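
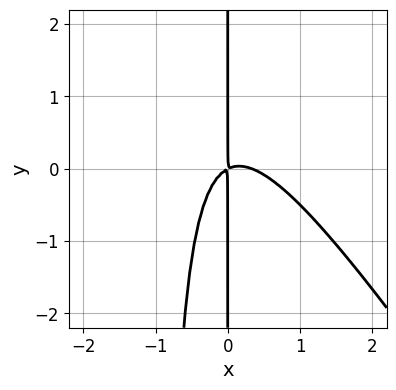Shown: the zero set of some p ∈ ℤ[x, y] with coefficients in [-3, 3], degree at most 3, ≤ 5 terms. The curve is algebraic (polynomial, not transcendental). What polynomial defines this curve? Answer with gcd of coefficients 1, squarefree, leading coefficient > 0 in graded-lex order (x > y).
3*x^3 + 2*x^2*y - x^2 + 2*x*y

First, degree: the shape is more complex than any degree-2 curve, so deg p = 3.
Next, observable constraints: every point of the y-axis in the box is on the curve.
Finally, the integer polynomial consistent with all of this is the stated p.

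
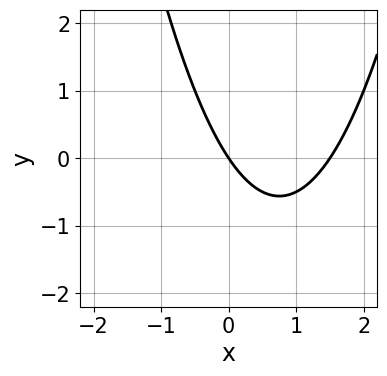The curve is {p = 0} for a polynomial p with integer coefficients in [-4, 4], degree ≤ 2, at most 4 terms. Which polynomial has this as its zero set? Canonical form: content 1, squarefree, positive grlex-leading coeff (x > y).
2*x^2 - 3*x - 2*y

First, deg p = 2. A generic line meets the curve in up to 2 points.
Then, from the visible intercepts: it meets the x-axis at x = 0 (among the integer gridlines); one y-axis crossing is at y = 0.
Finally, solving for integer coefficients yields p as stated.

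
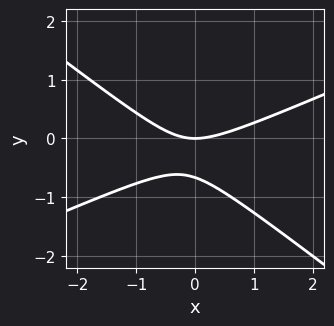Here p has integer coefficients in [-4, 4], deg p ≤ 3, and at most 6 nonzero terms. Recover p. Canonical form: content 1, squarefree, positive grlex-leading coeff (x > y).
(a) deg p = 2. The shape is more complex than any degree-1 curve.
(b) From the axis intercepts and sections: it crosses the x-axis at the gridline x = 0; it meets the y-axis at y = 0 (among the integer gridlines).
(c) Fitting integer coefficients to these (and the overall shape) gives p.

x^2 - x*y - 3*y^2 - 2*y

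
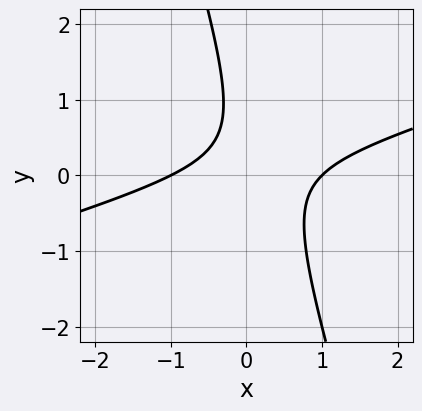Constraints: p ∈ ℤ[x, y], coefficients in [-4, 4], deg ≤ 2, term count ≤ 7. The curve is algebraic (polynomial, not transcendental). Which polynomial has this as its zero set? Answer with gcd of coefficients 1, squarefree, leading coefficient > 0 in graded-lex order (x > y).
x^2 - 3*x*y - y^2 + y - 1

Degree: the shape is more complex than any degree-1 curve, so deg p = 2.
Reading off the gridlines: the curve avoids every integer y-axis point in the box; among the integer gridlines, it crosses the x-axis at x ∈ {-1, 1}.
Matching integer coefficients to the picture gives p.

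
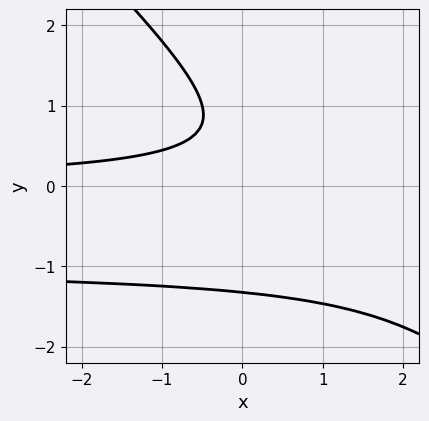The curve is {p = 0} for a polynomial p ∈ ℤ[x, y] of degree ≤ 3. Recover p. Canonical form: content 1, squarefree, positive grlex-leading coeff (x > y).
x*y^2 + y^3 + x*y - y + 1

First, degree: no degree-2 curve has this shape, so deg p = 3.
Then, reading off the gridlines: no x-intercept at any integer in the box.
Finally, these observations pin down the coefficients.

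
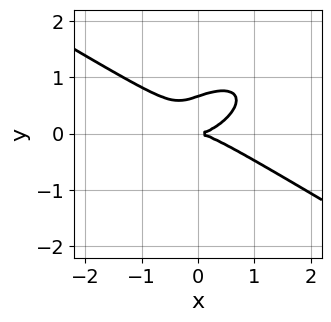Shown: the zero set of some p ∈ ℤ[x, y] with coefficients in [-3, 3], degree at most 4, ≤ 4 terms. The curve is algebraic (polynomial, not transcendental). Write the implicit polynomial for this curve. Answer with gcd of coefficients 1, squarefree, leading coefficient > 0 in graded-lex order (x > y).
First, degree: the shape is more complex than any degree-2 curve, so deg p = 3.
Next, reading off the gridlines: it meets the x-axis at x = 0 (among the integer gridlines); it crosses the y-axis at the gridline y = 0.
Finally, fitting integer coefficients to these (and the overall shape) gives p.

x^3 - x*y^2 + 3*y^3 - 2*y^2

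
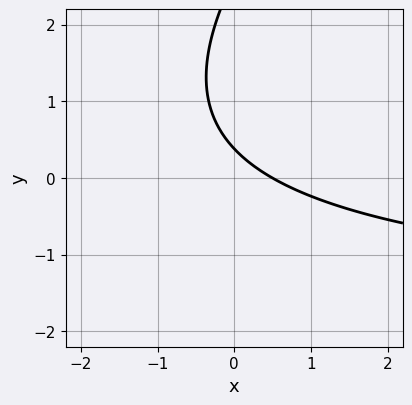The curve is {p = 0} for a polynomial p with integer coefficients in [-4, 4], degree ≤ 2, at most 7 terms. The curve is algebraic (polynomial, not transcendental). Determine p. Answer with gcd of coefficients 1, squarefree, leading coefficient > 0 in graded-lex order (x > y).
x*y - y^2 + 2*x + 3*y - 1

(a) Degree: a generic line meets the curve in up to 2 points, so deg p = 2.
(b) Solving for integer coefficients yields p as stated.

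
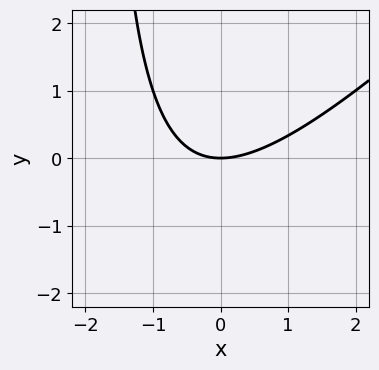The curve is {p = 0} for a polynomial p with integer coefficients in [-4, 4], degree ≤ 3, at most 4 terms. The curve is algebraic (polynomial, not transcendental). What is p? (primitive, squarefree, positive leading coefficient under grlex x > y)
x^2 - x*y - 2*y

Degree: the shape is more complex than any degree-1 curve, so deg p = 2.
Against the integer gridlines: one y-axis crossing is at y = 0; it meets the x-axis at x = 0 (among the integer gridlines).
Fitting integer coefficients to these (and the overall shape) gives p.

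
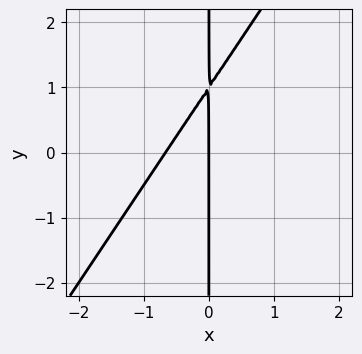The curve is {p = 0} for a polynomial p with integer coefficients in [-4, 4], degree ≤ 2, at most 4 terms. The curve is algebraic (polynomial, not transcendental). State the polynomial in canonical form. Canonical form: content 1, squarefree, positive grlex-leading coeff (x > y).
First, the degree is 2 — no degree-1 curve has this shape.
Next, from the axis intercepts and sections: every point of the y-axis in the box is on the curve; it meets the x-axis at x = 0 (among the integer gridlines).
Finally, matching integer coefficients to the picture gives p.

3*x^2 - 2*x*y + 2*x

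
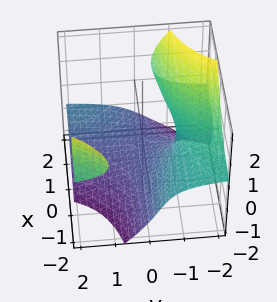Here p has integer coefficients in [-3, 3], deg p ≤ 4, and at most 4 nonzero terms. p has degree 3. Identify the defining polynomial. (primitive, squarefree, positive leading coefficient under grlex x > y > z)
2*x*y*z + z^3 + 2*y + 2

First, I count 2 distinct pieces. Treating them together as one polynomial.
Next, deg p = 3. No degree-2 surface has this shape.
Next, observable constraints: it misses every integer gridline on the x-axis; it meets the y-axis at y = -1 (among the integer gridlines).
Finally, these observations pin down the coefficients.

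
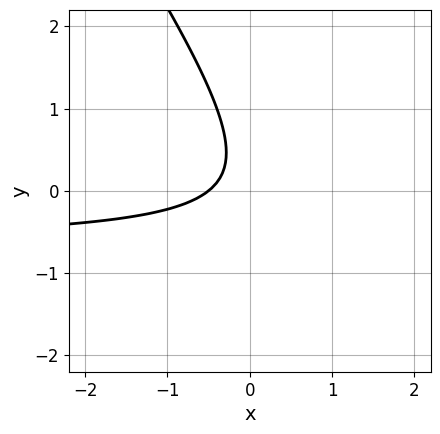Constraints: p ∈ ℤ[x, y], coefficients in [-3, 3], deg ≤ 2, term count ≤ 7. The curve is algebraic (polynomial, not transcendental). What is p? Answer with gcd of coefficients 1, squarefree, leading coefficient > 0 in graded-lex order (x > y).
3*x*y + 2*y^2 + 2*x - y + 1

The degree is 2 — a generic line meets the curve in up to 2 points.
Reading off the gridlines: the curve avoids every integer y-axis point in the box.
The integer polynomial consistent with all of this is the stated p.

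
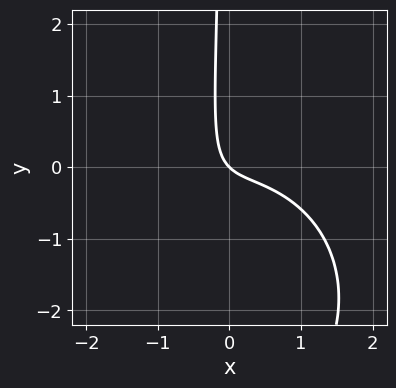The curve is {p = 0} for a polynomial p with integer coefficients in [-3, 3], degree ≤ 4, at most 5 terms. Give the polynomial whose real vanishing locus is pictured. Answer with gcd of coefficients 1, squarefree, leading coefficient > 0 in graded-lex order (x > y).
First, the degree is 3 — no degree-2 curve has this shape.
Next, from the visible intercepts: it meets the y-axis at y = 0 (among the integer gridlines); it meets the x-axis at x = 0 (among the integer gridlines).
Finally, these observations pin down the coefficients.

x^3 + x*y^2 + 3*x*y + x + y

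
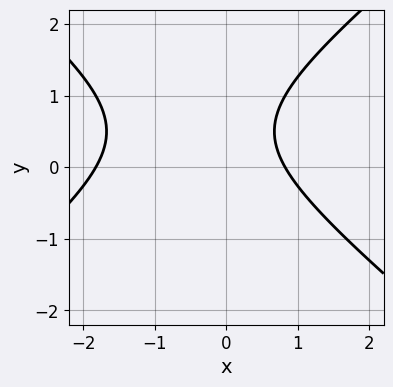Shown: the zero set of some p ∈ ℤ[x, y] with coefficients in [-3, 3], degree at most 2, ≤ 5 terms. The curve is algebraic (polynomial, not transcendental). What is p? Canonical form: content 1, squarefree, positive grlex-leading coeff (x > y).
2*x^2 - 3*y^2 + 2*x + 3*y - 3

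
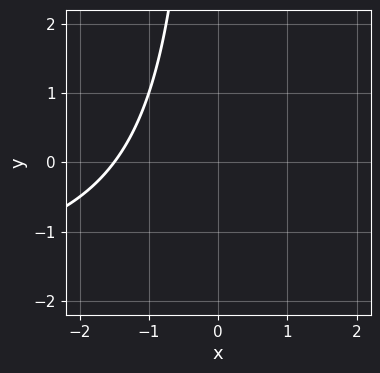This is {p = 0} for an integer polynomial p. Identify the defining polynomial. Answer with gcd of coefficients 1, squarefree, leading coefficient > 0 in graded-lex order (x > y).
x*y + 2*x + 3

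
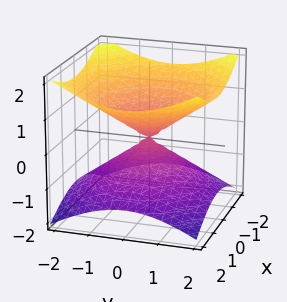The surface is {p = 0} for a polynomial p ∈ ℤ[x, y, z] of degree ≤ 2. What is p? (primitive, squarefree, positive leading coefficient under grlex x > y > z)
x^2 + y^2 - 2*z^2

1. Degree: a double cone through the origin; a quadric, so deg p = 2.
2. Symmetry: every cross-section ⟂ z is a circle, so x, y appear only via x² + y²; it's symmetric under z → −z, forcing even powers of z.
3. Checking where it meets the axes: it crosses the z-axis at the gridline z = 0; it crosses the y-axis at the gridline y = 0; a circular section at z = 1 has radius between 1 and 2.
4. Solving for integer coefficients yields p as stated.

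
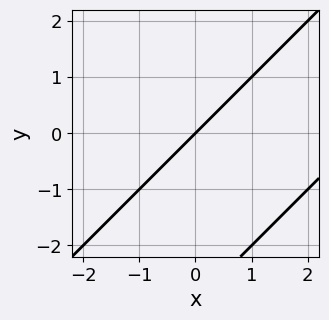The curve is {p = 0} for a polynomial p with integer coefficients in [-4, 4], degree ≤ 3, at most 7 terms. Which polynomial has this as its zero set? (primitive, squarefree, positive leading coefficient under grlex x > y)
1. deg p = 2.
2. Checking where it meets the axes: it crosses the x-axis at the gridline x = 0; it meets the y-axis at y = 0 (among the integer gridlines).
3. Putting this together gives p.

x^2 - 2*x*y + y^2 - 3*x + 3*y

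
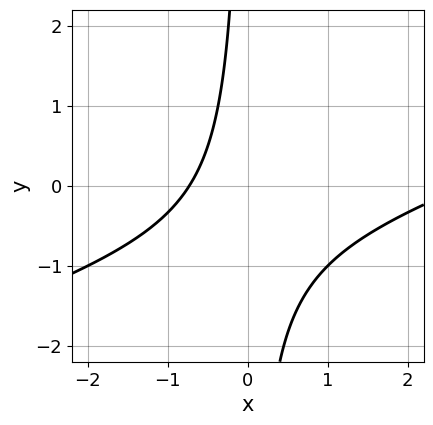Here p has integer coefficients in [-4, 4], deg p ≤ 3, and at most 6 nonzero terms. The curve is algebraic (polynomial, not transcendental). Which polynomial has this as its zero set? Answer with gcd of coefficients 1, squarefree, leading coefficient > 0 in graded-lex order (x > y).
The degree is 2 — the shape is more complex than any degree-1 curve.
Reading off the gridlines: the curve avoids every integer y-axis point in the box.
Putting this together gives p.

x^2 - 3*x*y - 2*x - 2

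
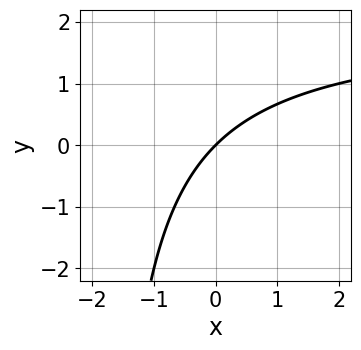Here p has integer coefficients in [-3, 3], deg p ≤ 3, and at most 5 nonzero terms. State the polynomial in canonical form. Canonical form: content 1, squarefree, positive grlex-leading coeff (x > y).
x*y - 2*x + 2*y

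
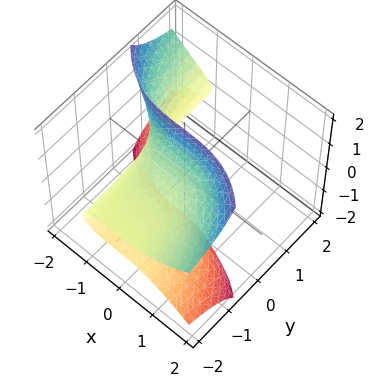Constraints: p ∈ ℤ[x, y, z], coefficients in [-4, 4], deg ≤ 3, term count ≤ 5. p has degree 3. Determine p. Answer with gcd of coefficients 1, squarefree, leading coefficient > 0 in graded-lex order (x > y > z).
x^3 + 3*y*z^2 + 1

The degree is 3 — no degree-2 surface has this shape.
Against the integer gridlines: no y-intercept at any integer in the box; one x-axis crossing is at x = -1.
Assembling these constraints gives the stated polynomial.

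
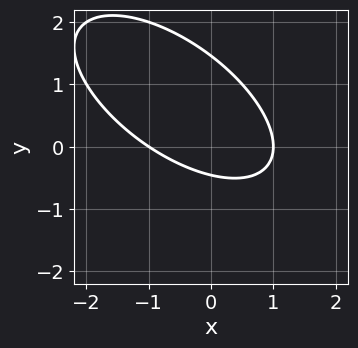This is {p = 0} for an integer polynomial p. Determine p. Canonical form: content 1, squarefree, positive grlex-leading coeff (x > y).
First, the degree is 2 — a generic line meets the curve in up to 2 points.
Next, from the axis intercepts and sections: among the integer gridlines, it crosses the x-axis at x ∈ {-1, 1}.
Finally, together with the visible shape, these determine p as stated.

2*x^2 + 3*x*y + 3*y^2 - 3*y - 2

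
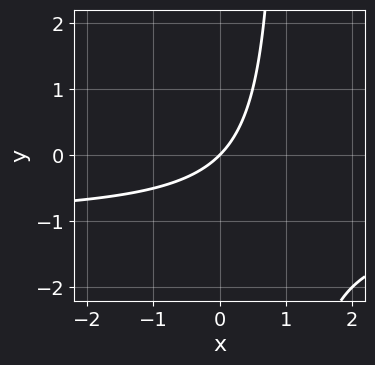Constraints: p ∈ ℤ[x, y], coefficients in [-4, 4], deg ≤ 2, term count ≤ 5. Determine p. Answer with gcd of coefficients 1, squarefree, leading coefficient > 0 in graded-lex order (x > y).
1. deg p = 2.
2. Against the integer gridlines: it meets the y-axis at y = 0 (among the integer gridlines); it meets the x-axis at x = 0 (among the integer gridlines).
3. Fitting integer coefficients to these (and the overall shape) gives p.

x*y + x - y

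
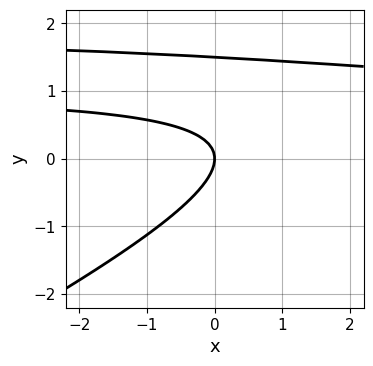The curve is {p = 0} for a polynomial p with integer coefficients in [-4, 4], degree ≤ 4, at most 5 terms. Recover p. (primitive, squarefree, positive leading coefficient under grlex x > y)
x*y^2 - 2*y^3 - 3*x*y + 3*y^2 + 2*x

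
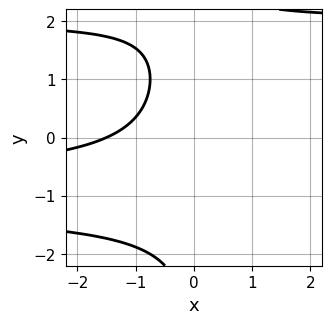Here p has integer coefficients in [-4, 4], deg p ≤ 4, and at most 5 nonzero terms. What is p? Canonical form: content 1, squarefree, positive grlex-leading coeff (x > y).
First, degree: no degree-3 curve has this shape, so deg p = 4.
Next, against the integer gridlines: it misses every integer gridline on the y-axis.
Finally, these observations pin down the coefficients.

x*y^3 - 3*x*y - 2*x - 3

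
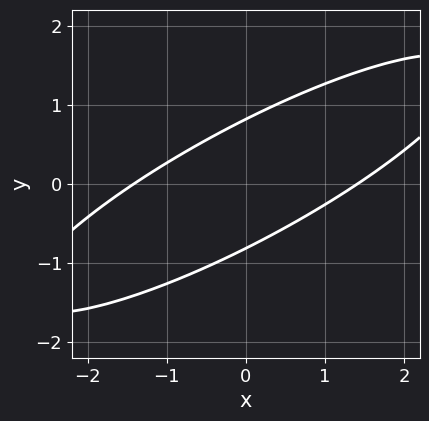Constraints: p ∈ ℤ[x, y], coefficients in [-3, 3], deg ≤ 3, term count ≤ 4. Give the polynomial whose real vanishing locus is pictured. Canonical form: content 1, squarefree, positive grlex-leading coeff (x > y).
Degree: a generic line meets the curve in up to 2 points, so deg p = 2.
The integer polynomial consistent with all of this is the stated p.

x^2 - 3*x*y + 3*y^2 - 2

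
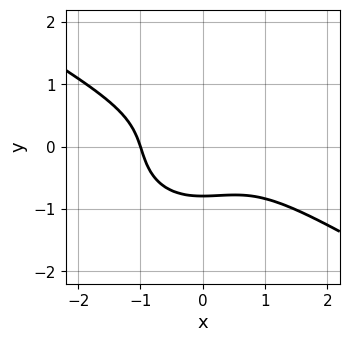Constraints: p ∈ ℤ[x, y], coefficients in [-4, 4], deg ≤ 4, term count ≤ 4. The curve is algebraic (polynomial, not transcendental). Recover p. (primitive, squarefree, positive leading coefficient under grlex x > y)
(a) The degree is 3 — the shape is more complex than any degree-2 curve.
(b) From the visible intercepts: one x-axis crossing is at x = -1.
(c) Fitting integer coefficients to these (and the overall shape) gives p.

x^3 + x^2*y + 2*y^3 + 1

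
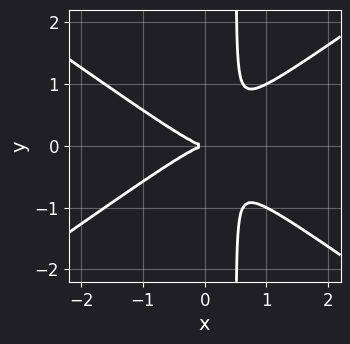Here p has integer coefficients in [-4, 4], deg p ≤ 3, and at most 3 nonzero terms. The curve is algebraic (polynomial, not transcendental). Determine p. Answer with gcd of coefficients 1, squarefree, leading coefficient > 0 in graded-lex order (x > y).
The degree is 3 — a generic line meets the curve in up to 3 points.
Symmetries: mirror symmetry y ↦ −y ⇒ only even powers of y.
From the visible intercepts: it meets the y-axis at y = 0 (among the integer gridlines); it meets the x-axis at x = 0 (among the integer gridlines).
Putting this together gives p.

x^3 - 2*x*y^2 + y^2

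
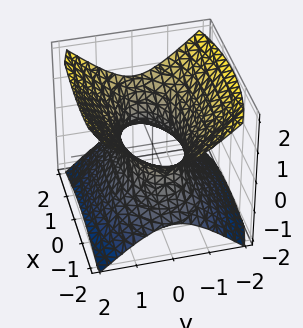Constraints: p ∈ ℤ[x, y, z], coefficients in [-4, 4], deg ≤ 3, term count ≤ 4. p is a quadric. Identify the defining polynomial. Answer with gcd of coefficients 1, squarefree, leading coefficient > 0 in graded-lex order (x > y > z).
1. deg p = 2. One connected sheet with a waist; a quadric.
2. Symmetries: it's symmetric under z → −z, forcing even powers of z; mirror symmetry x ↦ −x ⇒ only even powers of x; it's symmetric under y → −y, forcing even powers of y.
3. Checking where it meets the axes: the surface avoids every integer z-axis point in the box.
4. Fitting integer coefficients to these (and the overall shape) gives p.

x^2 + 3*y^2 - 3*z^2 - 2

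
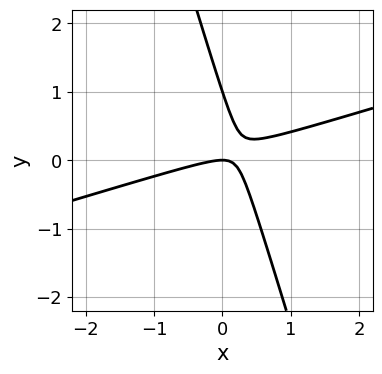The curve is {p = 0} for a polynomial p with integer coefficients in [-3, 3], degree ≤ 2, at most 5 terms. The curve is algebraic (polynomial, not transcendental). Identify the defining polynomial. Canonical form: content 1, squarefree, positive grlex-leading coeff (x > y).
x^2 - 3*x*y - y^2 + y

1. Degree: a generic line meets the curve in up to 2 points, so deg p = 2.
2. From the visible intercepts: one x-axis crossing is at x = 0; among the integer gridlines, it crosses the y-axis at y ∈ {0, 1}.
3. Solving for integer coefficients yields p as stated.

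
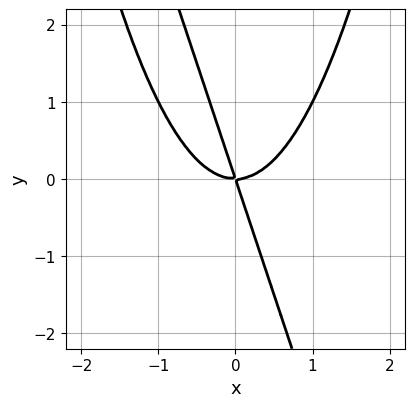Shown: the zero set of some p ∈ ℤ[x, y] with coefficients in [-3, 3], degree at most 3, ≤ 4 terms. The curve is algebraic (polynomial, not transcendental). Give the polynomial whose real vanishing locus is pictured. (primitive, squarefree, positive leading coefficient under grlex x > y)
3*x^3 + x^2*y - 3*x*y - y^2

Degree: a generic line meets the curve in up to 3 points, so deg p = 3.
Reading off the gridlines: one x-axis crossing is at x = 0; one y-axis crossing is at y = 0.
These observations pin down the coefficients.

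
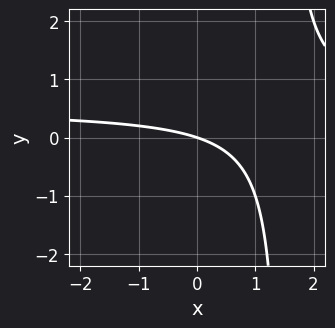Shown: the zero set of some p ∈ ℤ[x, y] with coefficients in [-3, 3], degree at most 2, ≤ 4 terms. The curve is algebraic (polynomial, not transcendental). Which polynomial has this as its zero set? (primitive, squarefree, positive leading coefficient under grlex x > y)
2*x*y - x - 3*y

Degree: the shape is more complex than any degree-1 curve, so deg p = 2.
From the axis intercepts and sections: one y-axis crossing is at y = 0; it meets the x-axis at x = 0 (among the integer gridlines).
Fitting integer coefficients to these (and the overall shape) gives p.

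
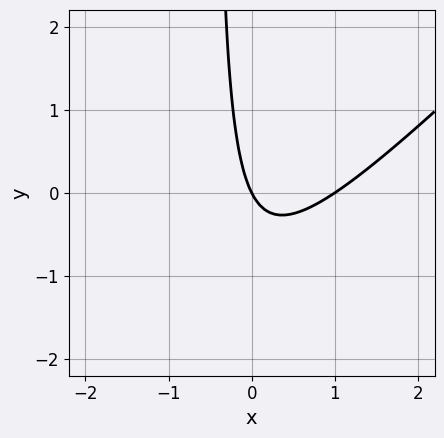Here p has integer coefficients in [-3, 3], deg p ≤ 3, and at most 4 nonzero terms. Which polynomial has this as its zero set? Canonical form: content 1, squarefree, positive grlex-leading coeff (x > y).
2*x^2 - 2*x*y - 2*x - y

1. Degree: no degree-1 curve has this shape, so deg p = 2.
2. Reading off the gridlines: the x-axis gridline crossings are at x ∈ {0, 1}; it crosses the y-axis at the gridline y = 0.
3. Assembling these constraints gives the stated polynomial.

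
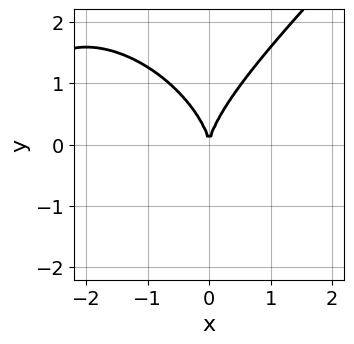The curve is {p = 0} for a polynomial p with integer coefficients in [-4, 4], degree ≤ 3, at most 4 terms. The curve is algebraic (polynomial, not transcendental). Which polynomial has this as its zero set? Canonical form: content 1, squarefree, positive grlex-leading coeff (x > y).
x^3 - y^3 + 3*x^2

First, degree: a generic line meets the curve in up to 3 points, so deg p = 3.
Then, from the axis intercepts and sections: it crosses the y-axis at the gridline y = 0; it meets the x-axis at x = 0 (among the integer gridlines).
Finally, matching integer coefficients to the picture gives p.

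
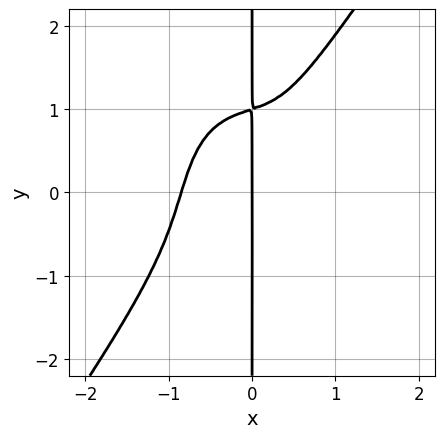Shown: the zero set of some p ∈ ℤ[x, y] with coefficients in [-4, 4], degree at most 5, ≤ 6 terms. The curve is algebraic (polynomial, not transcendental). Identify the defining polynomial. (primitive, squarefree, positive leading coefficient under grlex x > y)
3*x^4 - x*y^3 + 2*x^2*y - x^2 + x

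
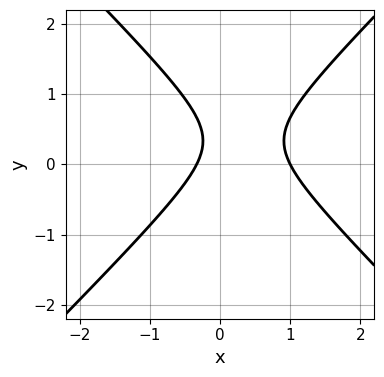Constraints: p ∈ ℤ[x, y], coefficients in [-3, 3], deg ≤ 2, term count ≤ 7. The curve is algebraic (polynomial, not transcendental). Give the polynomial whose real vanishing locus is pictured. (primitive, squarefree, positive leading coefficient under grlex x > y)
3*x^2 - 3*y^2 - 2*x + 2*y - 1

The degree is 2 — the shape is more complex than any degree-1 curve.
From the axis intercepts and sections: it crosses the x-axis at the gridline x = 1; the curve avoids every integer y-axis point in the box.
Solving for integer coefficients yields p as stated.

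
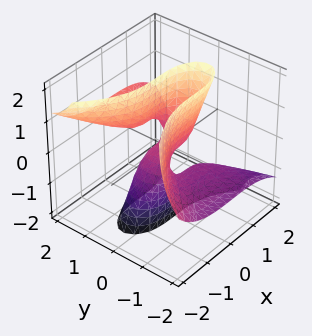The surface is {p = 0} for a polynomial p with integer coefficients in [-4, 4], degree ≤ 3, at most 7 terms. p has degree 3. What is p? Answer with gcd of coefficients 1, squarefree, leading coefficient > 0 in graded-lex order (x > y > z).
(a) Degree: a generic line meets the surface in up to 3 points, so deg p = 3.
(b) Against the integer gridlines: it crosses the x-axis at the gridline x = 0; it meets the z-axis at z = 0 (among the integer gridlines); it meets the y-axis at y = 0 (among the integer gridlines).
(c) These observations pin down the coefficients.

x^3 - y^3 + 3*y^2*z + y*z^2 - z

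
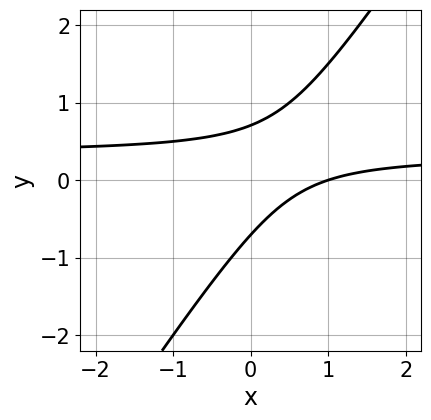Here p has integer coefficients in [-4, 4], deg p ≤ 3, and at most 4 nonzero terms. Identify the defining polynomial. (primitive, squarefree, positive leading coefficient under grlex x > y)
First, deg p = 2. A generic line meets the curve in up to 2 points.
Then, observable constraints: it crosses the x-axis at the gridline x = 1.
Finally, putting this together gives p.

3*x*y - 2*y^2 - x + 1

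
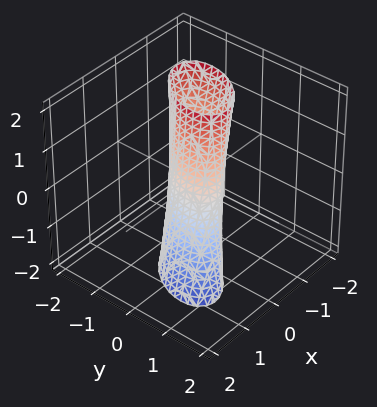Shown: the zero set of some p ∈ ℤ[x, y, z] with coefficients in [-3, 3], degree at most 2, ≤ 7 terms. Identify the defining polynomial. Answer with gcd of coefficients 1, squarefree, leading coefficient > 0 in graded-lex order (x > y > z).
First, degree: the shape is more complex than any degree-1 surface, so deg p = 2.
Then, observable constraints: no z-intercept at any integer in the box.
Finally, fitting integer coefficients to these (and the overall shape) gives p.

3*x^2 - 2*x*y + x*z + 2*y^2 - 1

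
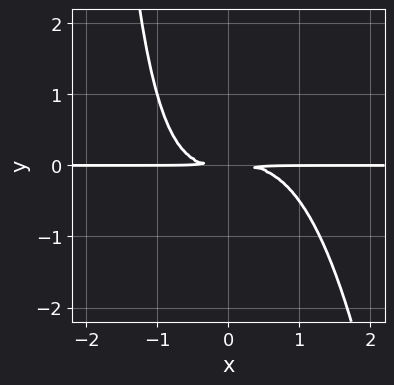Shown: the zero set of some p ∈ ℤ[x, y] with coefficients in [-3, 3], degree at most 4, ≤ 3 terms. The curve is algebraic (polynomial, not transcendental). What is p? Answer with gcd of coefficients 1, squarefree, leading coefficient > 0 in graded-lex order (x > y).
First, the degree is 4 — a generic line meets the curve in up to 4 points.
Then, against the integer gridlines: every point of the x-axis in the box is on the curve.
Finally, assembling these constraints gives the stated polynomial.

2*x^3*y + x*y^2 + 3*y^2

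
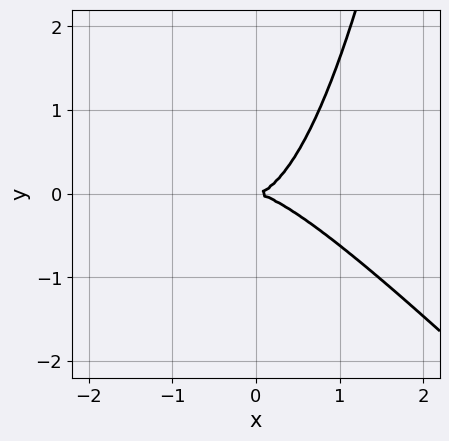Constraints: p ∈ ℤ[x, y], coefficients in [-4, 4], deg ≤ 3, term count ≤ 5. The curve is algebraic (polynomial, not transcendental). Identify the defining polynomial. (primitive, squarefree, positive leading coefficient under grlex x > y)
(a) Degree: no degree-2 curve has this shape, so deg p = 3.
(b) Checking where it meets the axes: it crosses the y-axis at the gridline y = 0; it meets the x-axis at x = 0 (among the integer gridlines).
(c) Putting this together gives p.

x^3 + x^2*y - y^2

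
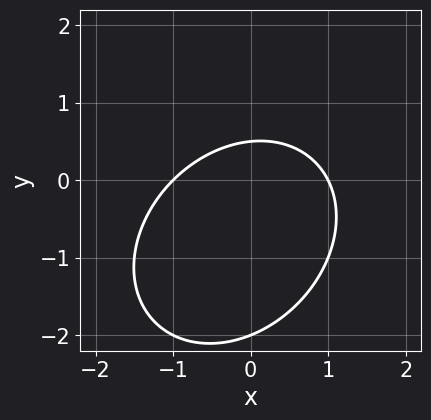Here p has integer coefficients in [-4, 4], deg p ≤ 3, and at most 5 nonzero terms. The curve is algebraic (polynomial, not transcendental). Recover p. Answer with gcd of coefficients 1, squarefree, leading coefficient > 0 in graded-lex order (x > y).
First, degree: no degree-1 curve has this shape, so deg p = 2.
Next, against the integer gridlines: one y-axis crossing is at y = -2; among the integer gridlines, it crosses the x-axis at x ∈ {-1, 1}.
Finally, assembling these constraints gives the stated polynomial.

2*x^2 - x*y + 2*y^2 + 3*y - 2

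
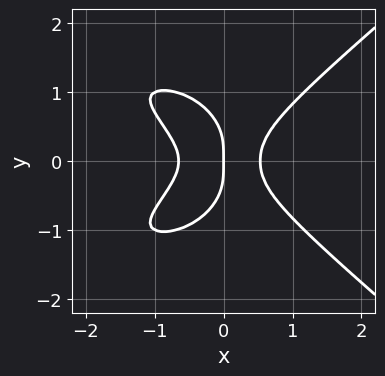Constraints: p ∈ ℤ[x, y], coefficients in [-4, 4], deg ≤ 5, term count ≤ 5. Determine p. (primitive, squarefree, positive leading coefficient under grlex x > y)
1. Degree: a generic line meets the curve in up to 4 points, so deg p = 4.
2. Symmetries: the y ↦ −y reflection is a symmetry, so y appears only in even powers.
3. Reading off the gridlines: it meets the x-axis at x = 0 (among the integer gridlines); one y-axis crossing is at y = 0.
4. Assembling these constraints gives the stated polynomial.

x^4 - 2*y^4 + 3*x^3 - 3*x*y^2 - x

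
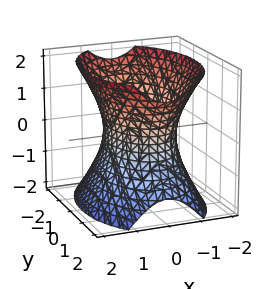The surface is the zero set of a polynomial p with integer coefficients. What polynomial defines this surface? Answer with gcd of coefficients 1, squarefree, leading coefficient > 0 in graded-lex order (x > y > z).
2*x^2 + y^2 - z^2 - 2

1. deg p = 2. An hourglass — one-sheet hyperboloid; a quadric.
2. Symmetries: mirror symmetry y ↦ −y ⇒ only even powers of y; mirror symmetry x ↦ −x ⇒ only even powers of x; mirror symmetry z ↦ −z ⇒ only even powers of z.
3. From the visible intercepts: no z-intercept at any integer in the box; the x-axis gridline crossings are at x ∈ {-1, 1}.
4. Solving for integer coefficients yields p as stated.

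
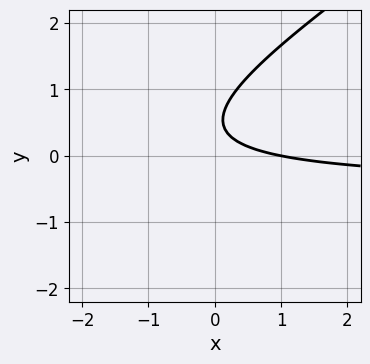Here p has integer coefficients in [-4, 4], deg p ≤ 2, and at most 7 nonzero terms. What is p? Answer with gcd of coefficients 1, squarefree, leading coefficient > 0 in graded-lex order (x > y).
2*x*y - 3*y^2 + x + 3*y - 1

deg p = 2. The shape is more complex than any degree-1 curve.
From the axis intercepts and sections: one x-axis crossing is at x = 1; the curve avoids every integer y-axis point in the box.
Matching integer coefficients to the picture gives p.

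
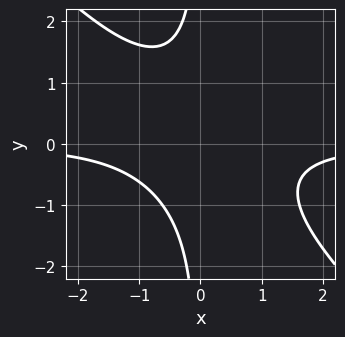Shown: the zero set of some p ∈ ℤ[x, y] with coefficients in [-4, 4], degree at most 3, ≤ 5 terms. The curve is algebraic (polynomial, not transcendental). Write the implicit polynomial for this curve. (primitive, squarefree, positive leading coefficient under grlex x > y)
x^2*y + x*y^2 + 1

(a) The degree is 3 — the shape is more complex than any degree-2 curve.
(b) Reading off the gridlines: the curve avoids every integer x-axis point in the box; no y-intercept at any integer in the box.
(c) Fitting integer coefficients to these (and the overall shape) gives p.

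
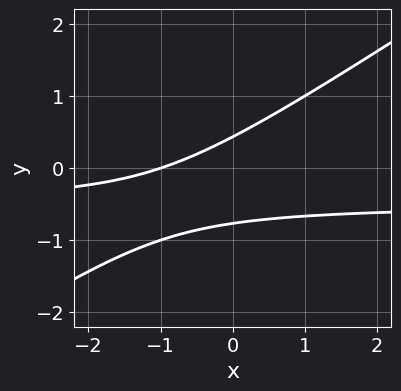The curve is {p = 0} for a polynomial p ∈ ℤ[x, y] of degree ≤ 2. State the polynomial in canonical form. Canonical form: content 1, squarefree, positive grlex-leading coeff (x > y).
(a) The degree is 2 — the shape is more complex than any degree-1 curve.
(b) From the axis intercepts and sections: one x-axis crossing is at x = -1.
(c) Matching integer coefficients to the picture gives p.

2*x*y - 3*y^2 + x - y + 1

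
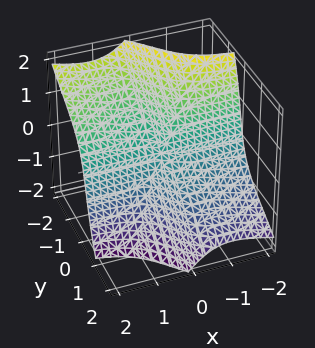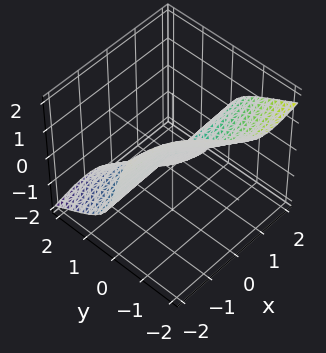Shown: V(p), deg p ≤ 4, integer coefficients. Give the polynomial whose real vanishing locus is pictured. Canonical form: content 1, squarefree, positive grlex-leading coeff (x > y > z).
The degree is 3 — the shape is more complex than any degree-2 surface.
Reading off the gridlines: it meets the z-axis at z = 0 (among the integer gridlines); the visible x-axis segment lies entirely on the surface.
Fitting integer coefficients to these (and the overall shape) gives p.

3*x^2*y + x^2*z - 3*x*y*z + y^3 + z^3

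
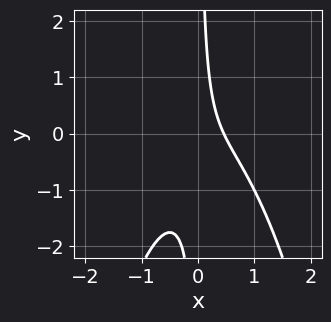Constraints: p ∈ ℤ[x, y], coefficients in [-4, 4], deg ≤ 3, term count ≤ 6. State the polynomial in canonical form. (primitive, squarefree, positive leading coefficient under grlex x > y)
3*x^3 - x^2 + 3*x*y + 2*x - 1

First, deg p = 3.
Then, against the integer gridlines: the curve avoids every integer y-axis point in the box.
Finally, matching integer coefficients to the picture gives p.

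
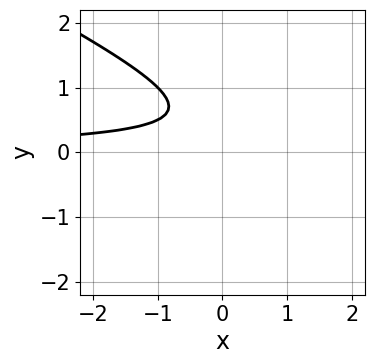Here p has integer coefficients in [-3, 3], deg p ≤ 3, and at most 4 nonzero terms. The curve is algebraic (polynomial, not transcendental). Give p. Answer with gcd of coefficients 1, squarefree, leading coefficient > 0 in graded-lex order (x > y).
x*y + 2*y^2 - 2*y + 1

1. The degree is 2 — a generic line meets the curve in up to 2 points.
2. Checking where it meets the axes: the curve avoids every integer x-axis point in the box; the curve avoids every integer y-axis point in the box.
3. Assembling these constraints gives the stated polynomial.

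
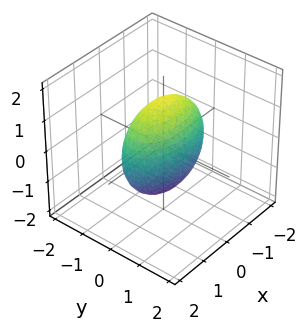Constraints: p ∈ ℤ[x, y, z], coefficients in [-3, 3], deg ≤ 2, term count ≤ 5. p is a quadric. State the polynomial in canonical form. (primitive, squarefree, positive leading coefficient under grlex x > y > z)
First, degree: bounded and convex; a quadric, so deg p = 2.
Next, symmetries: mirror symmetry x ↦ −x ⇒ only even powers of x; mirror symmetry y ↦ −y ⇒ only even powers of y; it's symmetric under z → −z, forcing even powers of z.
Finally, fitting integer coefficients to these (and the overall shape) gives p.

x^2 + 3*y^2 + z^2 - 2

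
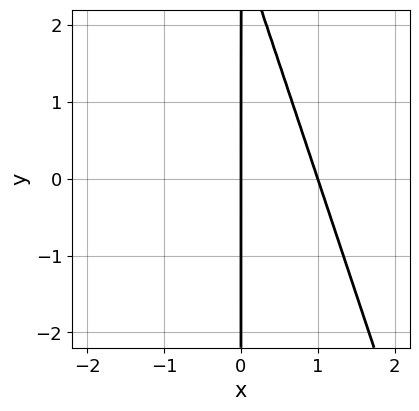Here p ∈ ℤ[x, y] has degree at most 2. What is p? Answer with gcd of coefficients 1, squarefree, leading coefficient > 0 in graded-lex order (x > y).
First, deg p = 2. A generic line meets the curve in up to 2 points.
Then, from the visible intercepts: the visible y-axis segment lies entirely on the curve; the x-axis gridline crossings are at x ∈ {0, 1}.
Finally, the integer polynomial consistent with all of this is the stated p.

3*x^2 + x*y - 3*x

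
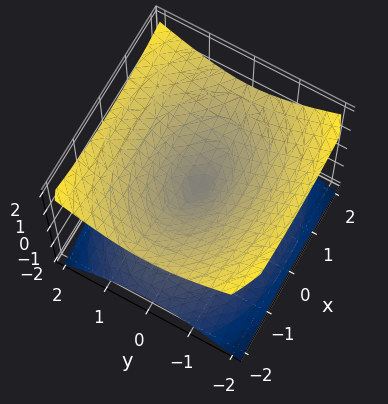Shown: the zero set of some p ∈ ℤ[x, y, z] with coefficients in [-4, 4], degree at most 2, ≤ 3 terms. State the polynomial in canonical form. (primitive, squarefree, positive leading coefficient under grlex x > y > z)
x^2 + 2*y^2 - 3*z^2

(a) Degree: two nappes meeting at a single point; a quadric, so deg p = 2.
(b) Symmetries: the z ↦ −z reflection is a symmetry, so z appears only in even powers; the x ↦ −x reflection is a symmetry, so x appears only in even powers; mirror symmetry y ↦ −y ⇒ only even powers of y.
(c) Against the integer gridlines: it meets the x-axis at x = 0 (among the integer gridlines); it crosses the z-axis at the gridline z = 0; it crosses the y-axis at the gridline y = 0.
(d) These observations pin down the coefficients.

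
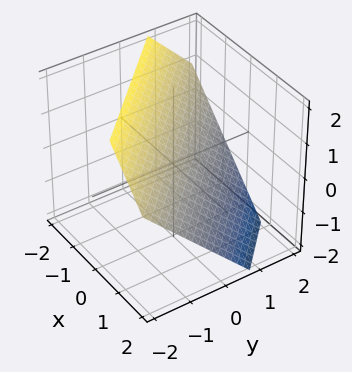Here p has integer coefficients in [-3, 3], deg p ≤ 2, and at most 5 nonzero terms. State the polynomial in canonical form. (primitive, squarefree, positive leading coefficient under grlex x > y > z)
3*x + 3*y + 3*z - 2

1. deg p = 1. The surface is flat (a plane).
2. Putting this together gives p.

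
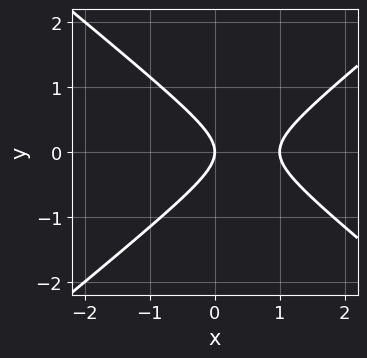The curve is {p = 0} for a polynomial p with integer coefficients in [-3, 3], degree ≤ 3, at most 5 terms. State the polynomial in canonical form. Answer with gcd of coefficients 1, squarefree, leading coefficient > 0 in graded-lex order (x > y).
2*x^2 - 3*y^2 - 2*x

1. The degree is 2 — a generic line meets the curve in up to 2 points.
2. Symmetries: the y ↦ −y reflection is a symmetry, so y appears only in even powers.
3. Reading off the gridlines: among the integer gridlines, it crosses the x-axis at x ∈ {0, 1}; it meets the y-axis at y = 0 (among the integer gridlines).
4. Fitting integer coefficients to these (and the overall shape) gives p.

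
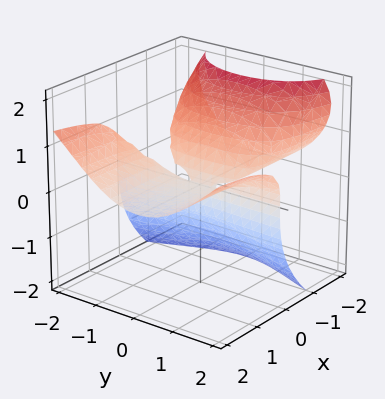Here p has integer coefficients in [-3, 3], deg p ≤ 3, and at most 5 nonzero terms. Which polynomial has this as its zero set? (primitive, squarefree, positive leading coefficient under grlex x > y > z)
x*y^2 - z^3 - 3*x*z

The degree is 3 — no degree-2 surface has this shape.
Against the integer gridlines: one z-axis crossing is at z = 0; every point of the y-axis in the box is on the surface; every point of the x-axis in the box is on the surface.
Putting this together gives p.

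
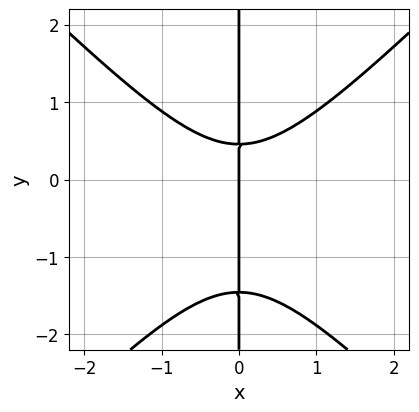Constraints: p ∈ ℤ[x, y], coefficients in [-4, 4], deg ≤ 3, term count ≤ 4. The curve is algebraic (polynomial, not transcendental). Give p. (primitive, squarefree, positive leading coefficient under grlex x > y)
3*x^3 - 3*x*y^2 - 3*x*y + 2*x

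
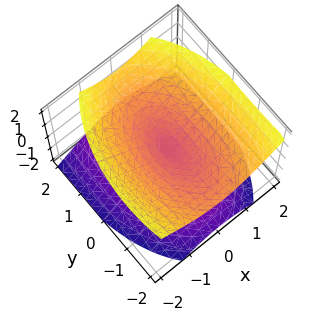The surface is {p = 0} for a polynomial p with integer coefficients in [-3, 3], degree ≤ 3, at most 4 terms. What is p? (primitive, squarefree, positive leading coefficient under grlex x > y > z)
3*x^2 + y^2 + y*z - 3*z^2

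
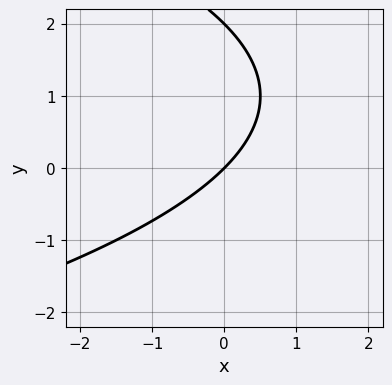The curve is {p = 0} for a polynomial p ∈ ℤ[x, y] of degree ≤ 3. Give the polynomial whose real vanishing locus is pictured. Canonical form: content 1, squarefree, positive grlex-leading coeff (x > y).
y^2 + 2*x - 2*y

(a) Degree: no degree-1 curve has this shape, so deg p = 2.
(b) Checking where it meets the axes: it crosses the x-axis at the gridline x = 0; the y-axis gridline crossings are at y ∈ {0, 2}.
(c) The integer polynomial consistent with all of this is the stated p.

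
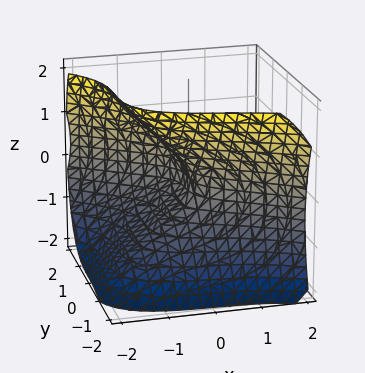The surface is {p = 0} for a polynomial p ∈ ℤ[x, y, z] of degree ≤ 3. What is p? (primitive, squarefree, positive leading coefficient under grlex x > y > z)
deg p = 3. No degree-2 surface has this shape.
Against the integer gridlines: it meets the y-axis at y = 0 (among the integer gridlines); it crosses the z-axis at the gridline z = 0; it meets the x-axis at x = 0 (among the integer gridlines).
Together with the visible shape, these determine p as stated.

x^3 + 2*y^3 + x*z + 3*z^2 + 3*x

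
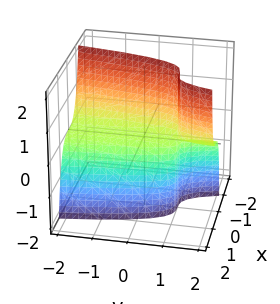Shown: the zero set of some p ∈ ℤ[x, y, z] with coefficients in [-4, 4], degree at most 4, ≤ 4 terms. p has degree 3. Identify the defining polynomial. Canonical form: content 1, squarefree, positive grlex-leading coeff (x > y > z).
3*x^3 - y*z + z

1. deg p = 3.
2. Checking where it meets the axes: it crosses the x-axis at the gridline x = 0; it crosses the z-axis at the gridline z = 0.
3. Solving for integer coefficients yields p as stated.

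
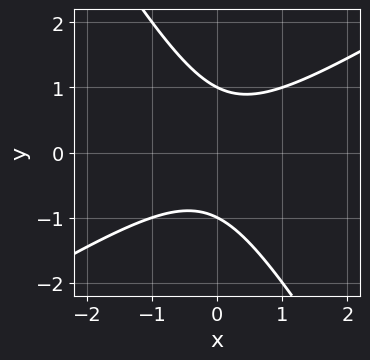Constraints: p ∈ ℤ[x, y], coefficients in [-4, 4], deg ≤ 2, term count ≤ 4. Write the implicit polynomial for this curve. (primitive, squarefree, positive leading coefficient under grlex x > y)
x^2 - x*y - y^2 + 1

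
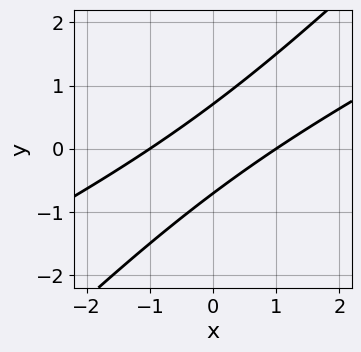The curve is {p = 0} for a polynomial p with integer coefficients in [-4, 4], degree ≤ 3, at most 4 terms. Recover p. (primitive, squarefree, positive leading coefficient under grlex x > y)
First, degree: the shape is more complex than any degree-1 curve, so deg p = 2.
Then, from the visible intercepts: the x-axis gridline crossings are at x ∈ {-1, 1}.
Finally, solving for integer coefficients yields p as stated.

x^2 - 3*x*y + 2*y^2 - 1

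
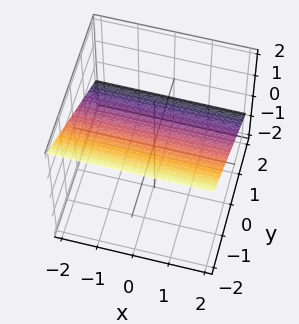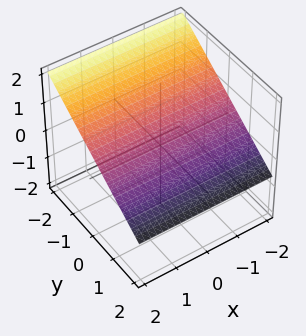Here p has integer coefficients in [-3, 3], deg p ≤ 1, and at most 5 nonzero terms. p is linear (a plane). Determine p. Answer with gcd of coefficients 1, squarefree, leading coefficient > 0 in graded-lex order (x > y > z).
1. deg p = 1.
2. Against the integer gridlines: the surface avoids every integer x-axis point in the box; it crosses the y-axis at the gridline y = 1.
3. Solving for integer coefficients yields p as stated.

2*y + 3*z - 2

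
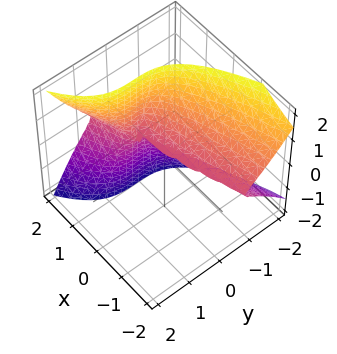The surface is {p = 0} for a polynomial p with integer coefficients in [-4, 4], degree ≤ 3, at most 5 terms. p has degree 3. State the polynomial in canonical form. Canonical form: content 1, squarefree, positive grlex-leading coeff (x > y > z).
x*y^2 + 3*x*z^2 - 3*y^3 - 3*z^2

The degree is 3 — a generic line meets the surface in up to 3 points.
From the axis intercepts and sections: one z-axis crossing is at z = 0; one y-axis crossing is at y = 0; the visible x-axis segment lies entirely on the surface.
Solving for integer coefficients yields p as stated.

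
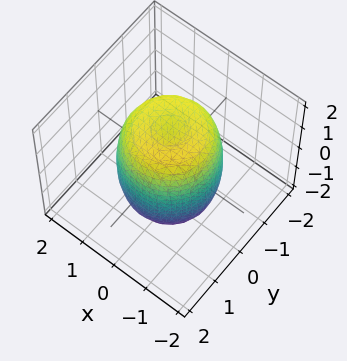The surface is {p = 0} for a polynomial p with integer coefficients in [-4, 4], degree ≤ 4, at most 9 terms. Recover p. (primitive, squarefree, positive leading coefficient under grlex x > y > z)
2*x^4 + 4*x^2*y^2 + 2*y^4 - 2*x^2 - 2*y^2 + z^2 - 2

(a) The degree is 4 — the shape is more complex than any degree-3 surface.
(b) Symmetries: the z-axis is an axis of rotation, so x and y enter only as x² + y².
(c) Reading off the gridlines: a circular section at z = 0 has radius between 1 and 2.
(d) Together with the visible shape, these determine p as stated.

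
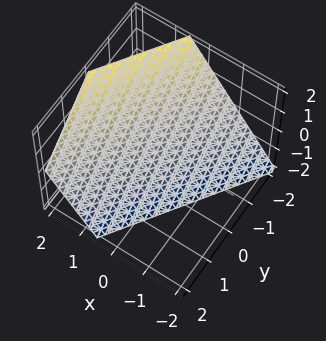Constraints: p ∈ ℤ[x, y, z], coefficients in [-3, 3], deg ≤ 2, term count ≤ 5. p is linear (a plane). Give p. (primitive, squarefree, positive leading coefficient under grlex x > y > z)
3*x - 2*y - 2*z - 2

First, the degree is 1 — every cross-section is a straight line — this is a plane.
Then, checking where it meets the axes: it meets the y-axis at y = -1 (among the integer gridlines); one z-axis crossing is at z = -1.
Finally, solving for integer coefficients yields p as stated.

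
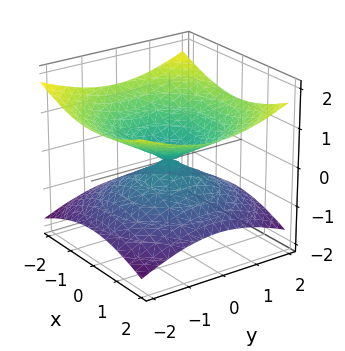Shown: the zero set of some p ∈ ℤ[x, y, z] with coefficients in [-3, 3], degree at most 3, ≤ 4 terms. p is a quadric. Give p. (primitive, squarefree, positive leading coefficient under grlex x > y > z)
x^2 + y^2 - 3*z^2

First, deg p = 2. Two nappes meeting at a single point; a quadric.
Next, symmetries: rotational symmetry about the z-axis ⇒ p depends on x, y only through x² + y²; it's symmetric under z → −z, forcing even powers of z.
Next, from the visible intercepts: it crosses the z-axis at the gridline z = 0; a circular section at z = 1 has radius between 1 and 2.
Finally, matching integer coefficients to the picture gives p.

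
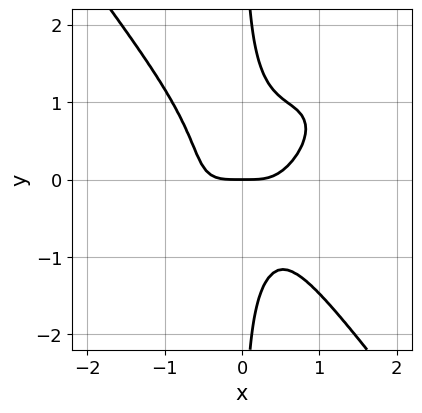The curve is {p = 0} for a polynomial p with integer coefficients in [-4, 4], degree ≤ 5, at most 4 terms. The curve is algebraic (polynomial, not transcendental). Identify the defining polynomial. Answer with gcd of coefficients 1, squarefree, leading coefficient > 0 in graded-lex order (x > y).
1. The degree is 4 — a generic line meets the curve in up to 4 points.
2. Observable constraints: it crosses the x-axis at the gridline x = 0; it crosses the y-axis at the gridline y = 0.
3. Matching integer coefficients to the picture gives p.

2*x^4 - 2*x^3*y + 2*x*y^3 - y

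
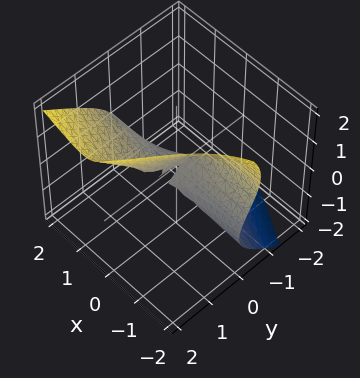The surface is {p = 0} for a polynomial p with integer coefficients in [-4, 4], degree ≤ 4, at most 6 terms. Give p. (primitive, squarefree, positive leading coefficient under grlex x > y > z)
3*x^2*y - 2*x*z^2 + 3*y*z^2 - 3*z^3 - 3*x*z

First, degree: no degree-2 surface has this shape, so deg p = 3.
Then, reading off the gridlines: every point of the x-axis in the box is on the surface; it meets the z-axis at z = 0 (among the integer gridlines).
Finally, fitting integer coefficients to these (and the overall shape) gives p.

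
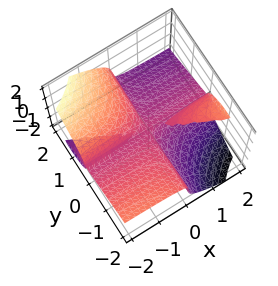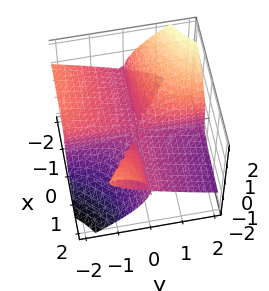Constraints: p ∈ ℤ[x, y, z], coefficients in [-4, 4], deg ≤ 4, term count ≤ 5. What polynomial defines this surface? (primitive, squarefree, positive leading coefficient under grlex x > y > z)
x*y^2 + 2*x*y*z + 2*z^3

First, the picture has 3 separate pieces. They look like related sheets of one shape, so recover p as a whole.
Then, degree: a generic line meets the surface in up to 3 points, so deg p = 3.
Next, from the axis intercepts and sections: one z-axis crossing is at z = 0; the visible x-axis segment lies entirely on the surface; every point of the y-axis in the box is on the surface.
Finally, these observations pin down the coefficients.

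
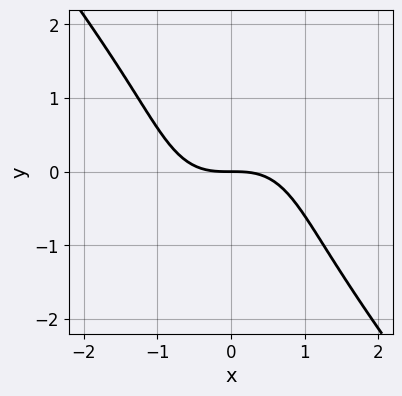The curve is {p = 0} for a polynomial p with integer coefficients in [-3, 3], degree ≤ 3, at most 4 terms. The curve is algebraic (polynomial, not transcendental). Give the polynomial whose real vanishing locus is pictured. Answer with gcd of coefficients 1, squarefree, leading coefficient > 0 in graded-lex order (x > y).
2*x^3 + y^3 + 3*y

1. Degree: the shape is more complex than any degree-2 curve, so deg p = 3.
2. Reading off the gridlines: it crosses the y-axis at the gridline y = 0; it crosses the x-axis at the gridline x = 0.
3. Putting this together gives p.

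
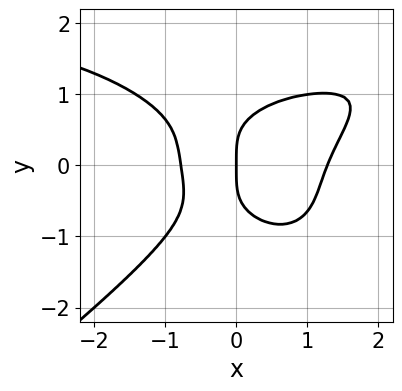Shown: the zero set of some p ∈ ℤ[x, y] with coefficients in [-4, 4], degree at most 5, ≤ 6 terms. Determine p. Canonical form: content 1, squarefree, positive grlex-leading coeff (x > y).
(a) The degree is 4 — a generic line meets the curve in up to 4 points.
(b) From the visible intercepts: it meets the y-axis at y = 0 (among the integer gridlines); it crosses the x-axis at the gridline x = 0.
(c) Putting this together gives p.

x^3*y - 2*y^4 - 2*x^3 + x^2 + 2*x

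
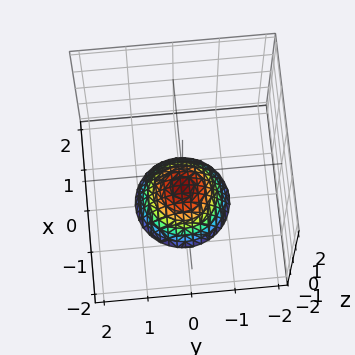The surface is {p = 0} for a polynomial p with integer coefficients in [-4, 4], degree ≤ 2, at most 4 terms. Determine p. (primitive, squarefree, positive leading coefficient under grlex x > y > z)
x^2 + y^2 + z + 1

Degree: no degree-1 surface has this shape, so deg p = 2.
By symmetry, every cross-section ⟂ z is a circle, so x, y appear only via x² + y².
From the axis intercepts and sections: it crosses the z-axis at the gridline z = -1; a circular section at z = -2 has radius exactly 1; no y-intercept at any integer in the box; it misses every integer gridline on the x-axis.
These observations pin down the coefficients.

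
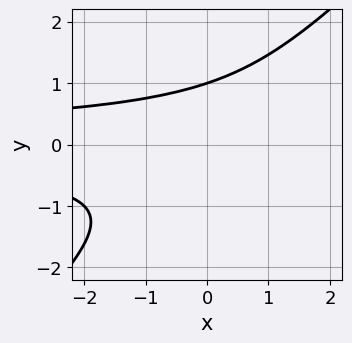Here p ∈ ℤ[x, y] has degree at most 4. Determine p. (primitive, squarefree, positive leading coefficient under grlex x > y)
x*y^2 - y^3 + 1

1. deg p = 3. The shape is more complex than any degree-2 curve.
2. From the axis intercepts and sections: it misses every integer gridline on the x-axis; it crosses the y-axis at the gridline y = 1.
3. Fitting integer coefficients to these (and the overall shape) gives p.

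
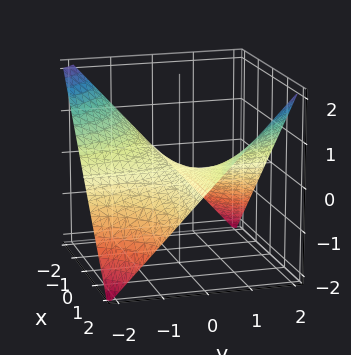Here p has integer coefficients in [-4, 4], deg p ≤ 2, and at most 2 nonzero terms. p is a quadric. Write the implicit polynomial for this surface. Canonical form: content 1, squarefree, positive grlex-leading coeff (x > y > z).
x*y - 2*z

First, the degree is 2 — a saddle surface; a quadric.
Next, checking where it meets the axes: one z-axis crossing is at z = 0; the visible x-axis segment lies entirely on the surface.
Finally, the integer polynomial consistent with all of this is the stated p.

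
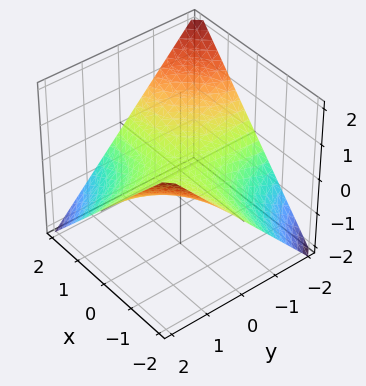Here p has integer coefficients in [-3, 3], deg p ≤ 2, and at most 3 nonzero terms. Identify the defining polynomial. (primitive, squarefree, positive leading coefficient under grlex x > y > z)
Degree: a saddle surface; a quadric, so deg p = 2.
From the visible intercepts: one z-axis crossing is at z = 0; every point of the y-axis in the box is on the surface; every point of the x-axis in the box is on the surface.
Fitting integer coefficients to these (and the overall shape) gives p.

x*y + 2*z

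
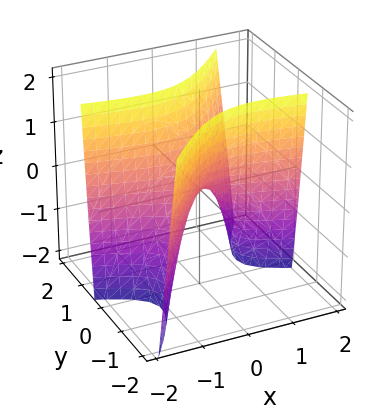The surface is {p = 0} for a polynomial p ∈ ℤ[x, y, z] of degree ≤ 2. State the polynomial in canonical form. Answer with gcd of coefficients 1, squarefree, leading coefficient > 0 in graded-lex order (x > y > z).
(a) Degree: the shape is more complex than any degree-1 surface, so deg p = 2.
(b) Checking where it meets the axes: it meets the z-axis at z = 0 (among the integer gridlines); it crosses the x-axis at the gridline x = 0.
(c) Fitting integer coefficients to these (and the overall shape) gives p.

x^2 + 3*x*y - 3*y^2 + z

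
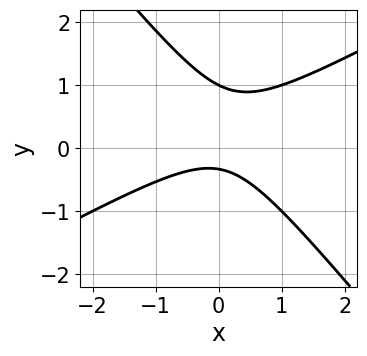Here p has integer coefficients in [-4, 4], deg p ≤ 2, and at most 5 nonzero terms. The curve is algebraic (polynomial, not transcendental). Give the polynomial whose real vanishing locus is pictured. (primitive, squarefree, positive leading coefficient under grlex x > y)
2*x^2 - 2*x*y - 3*y^2 + 2*y + 1

First, degree: the shape is more complex than any degree-1 curve, so deg p = 2.
Next, from the visible intercepts: it misses every integer gridline on the x-axis; it crosses the y-axis at the gridline y = 1.
Finally, matching integer coefficients to the picture gives p.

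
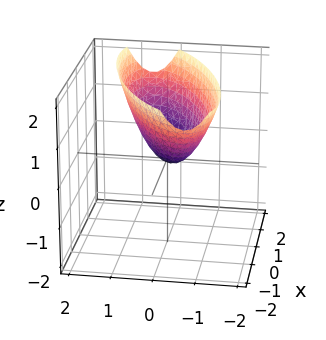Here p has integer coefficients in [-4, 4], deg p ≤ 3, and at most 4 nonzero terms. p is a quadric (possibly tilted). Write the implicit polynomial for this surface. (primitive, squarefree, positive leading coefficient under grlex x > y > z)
1. The degree is 2 — the shape is more complex than any degree-1 surface.
2. Checking where it meets the axes: it crosses the x-axis at the gridline x = 0; it meets the y-axis at y = 0 (among the integer gridlines); one z-axis crossing is at z = 0.
3. Fitting integer coefficients to these (and the overall shape) gives p.

x^2 - 2*x*y + 3*y^2 - 2*z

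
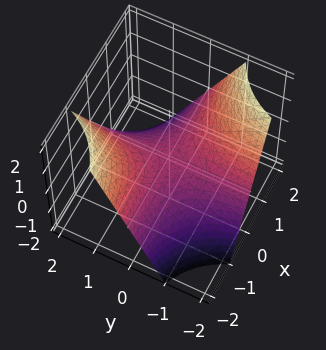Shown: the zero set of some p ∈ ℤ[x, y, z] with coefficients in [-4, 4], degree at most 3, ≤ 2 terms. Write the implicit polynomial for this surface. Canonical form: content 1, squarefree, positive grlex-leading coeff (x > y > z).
x*y + z

First, degree: a saddle surface; a quadric, so deg p = 2.
Then, from the axis intercepts and sections: every point of the y-axis in the box is on the surface; the visible x-axis segment lies entirely on the surface.
Finally, these observations pin down the coefficients.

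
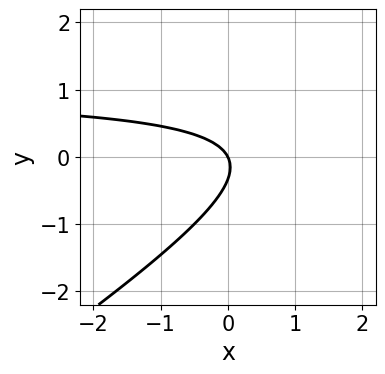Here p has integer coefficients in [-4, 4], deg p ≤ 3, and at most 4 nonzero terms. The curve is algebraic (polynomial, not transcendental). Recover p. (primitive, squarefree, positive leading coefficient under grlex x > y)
First, deg p = 2.
Next, from the axis intercepts and sections: it meets the x-axis at x = 0 (among the integer gridlines); it meets the y-axis at y = 0 (among the integer gridlines).
Finally, matching integer coefficients to the picture gives p.

2*x*y - 3*y^2 - 2*x - y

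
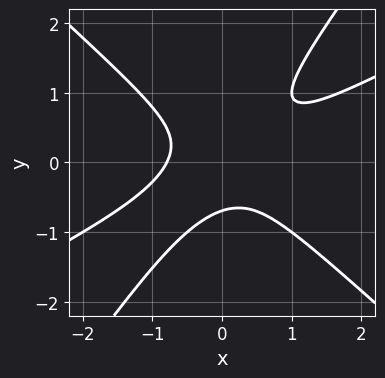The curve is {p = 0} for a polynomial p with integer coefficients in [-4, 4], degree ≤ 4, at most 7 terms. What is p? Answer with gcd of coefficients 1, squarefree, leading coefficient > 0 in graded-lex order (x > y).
(a) deg p = 3.
(b) Solving for integer coefficients yields p as stated.

2*x^3 - 3*x^2*y - 3*x*y^2 + 3*y^3 + 1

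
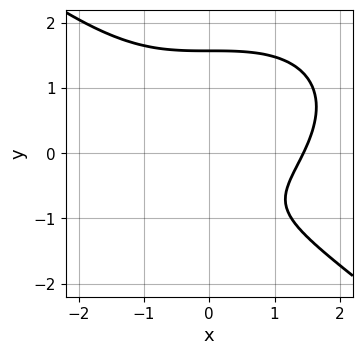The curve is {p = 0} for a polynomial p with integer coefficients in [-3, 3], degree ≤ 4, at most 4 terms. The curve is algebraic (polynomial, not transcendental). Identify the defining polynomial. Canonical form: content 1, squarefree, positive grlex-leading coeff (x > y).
x^3 + 2*y^3 - 3*y - 3

First, deg p = 3. No degree-2 curve has this shape.
Finally, matching integer coefficients to the picture gives p.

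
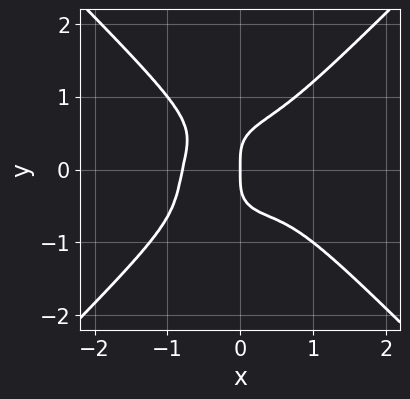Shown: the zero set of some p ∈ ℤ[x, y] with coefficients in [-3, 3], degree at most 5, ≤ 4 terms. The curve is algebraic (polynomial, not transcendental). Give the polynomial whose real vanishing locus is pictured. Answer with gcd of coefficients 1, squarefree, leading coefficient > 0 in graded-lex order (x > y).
deg p = 4. A generic line meets the curve in up to 4 points.
Reading off the gridlines: one x-axis crossing is at x = 0; it crosses the y-axis at the gridline y = 0.
The integer polynomial consistent with all of this is the stated p.

2*x^4 - 2*y^4 + x^2*y + x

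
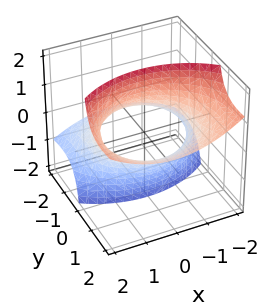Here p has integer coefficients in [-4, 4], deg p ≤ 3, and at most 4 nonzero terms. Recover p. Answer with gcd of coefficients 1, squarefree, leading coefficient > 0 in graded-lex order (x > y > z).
First, the degree is 2 — no degree-1 surface has this shape.
Then, from the visible intercepts: no z-intercept at any integer in the box.
Finally, solving for integer coefficients yields p as stated.

x^2 + y^2 - 3*y*z - 2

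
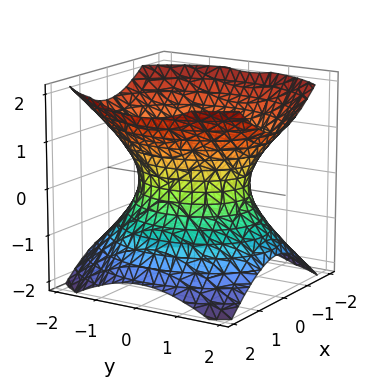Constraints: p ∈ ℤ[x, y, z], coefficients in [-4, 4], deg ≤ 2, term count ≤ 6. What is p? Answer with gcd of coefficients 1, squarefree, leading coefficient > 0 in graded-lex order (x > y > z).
3*x^2 + 2*y^2 - 3*z^2 - 3

1. Degree: an hourglass — one-sheet hyperboloid; a quadric, so deg p = 2.
2. Symmetries: it's symmetric under x → −x, forcing even powers of x; mirror symmetry z ↦ −z ⇒ only even powers of z; mirror symmetry y ↦ −y ⇒ only even powers of y.
3. Observable constraints: the x-axis gridline crossings are at x ∈ {-1, 1}; it misses every integer gridline on the z-axis.
4. Fitting integer coefficients to these (and the overall shape) gives p.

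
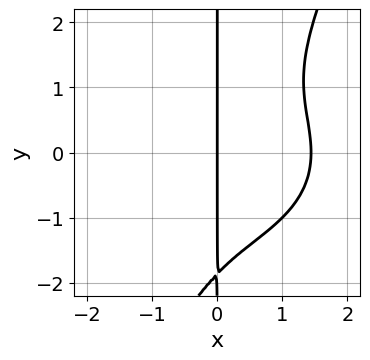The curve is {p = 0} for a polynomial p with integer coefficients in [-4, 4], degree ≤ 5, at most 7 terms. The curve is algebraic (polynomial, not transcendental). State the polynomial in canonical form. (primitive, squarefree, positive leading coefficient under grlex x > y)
x^4 + 2*x^2*y^2 - x*y^3 - x*y^2 - 3*x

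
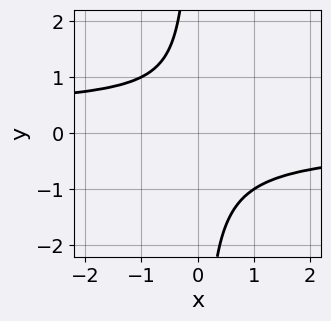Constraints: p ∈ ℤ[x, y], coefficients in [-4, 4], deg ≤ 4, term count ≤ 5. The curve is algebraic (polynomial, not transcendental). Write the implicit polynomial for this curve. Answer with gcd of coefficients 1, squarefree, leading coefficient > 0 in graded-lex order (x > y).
1. Degree: the shape is more complex than any degree-3 curve, so deg p = 4.
2. Reading off the gridlines: it misses every integer gridline on the x-axis; no y-intercept at any integer in the box.
3. The integer polynomial consistent with all of this is the stated p.

3*x*y^3 - x*y^2 + 2*y^2 - y + 1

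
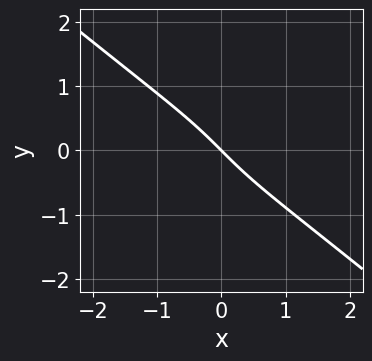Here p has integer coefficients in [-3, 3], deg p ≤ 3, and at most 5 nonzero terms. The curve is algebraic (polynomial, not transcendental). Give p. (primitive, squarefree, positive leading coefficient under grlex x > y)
Degree: the shape is more complex than any degree-2 curve, so deg p = 3.
Observable constraints: it crosses the y-axis at the gridline y = 0; one x-axis crossing is at x = 0.
Solving for integer coefficients yields p as stated.

2*x^2*y - 3*y^3 - 3*x - 3*y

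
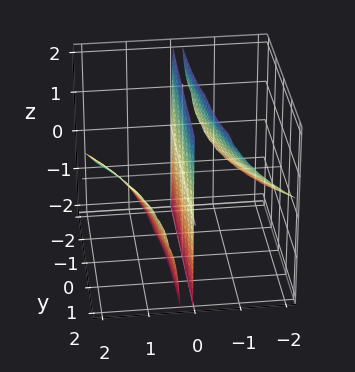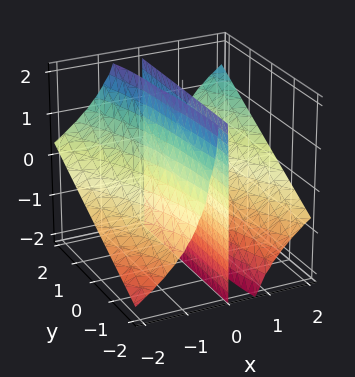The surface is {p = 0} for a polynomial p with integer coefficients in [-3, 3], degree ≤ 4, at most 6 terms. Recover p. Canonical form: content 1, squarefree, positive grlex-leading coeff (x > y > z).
First, I count 3 distinct pieces. They look like related sheets of one shape, so recover p as a whole.
Then, deg p = 3. No degree-2 surface has this shape.
Then, against the integer gridlines: the visible y-axis segment lies entirely on the surface; every point of the z-axis in the box is on the surface; it meets the x-axis at x = 0 (among the integer gridlines).
Finally, putting this together gives p.

x^3 + x^2*y - 2*x^2*z - 2*x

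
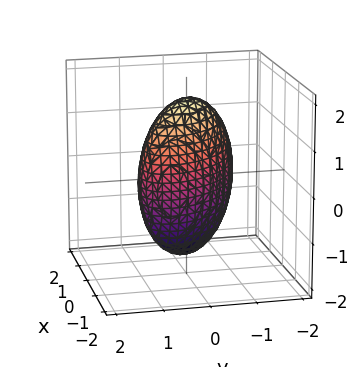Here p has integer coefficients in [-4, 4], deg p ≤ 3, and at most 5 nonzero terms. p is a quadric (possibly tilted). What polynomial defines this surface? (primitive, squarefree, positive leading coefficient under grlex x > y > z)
3*x^2 + 3*x*y + 3*y^2 + z^2 - 3

The degree is 2 — the shape is more complex than any degree-1 surface.
From the visible intercepts: the x-axis gridline crossings are at x ∈ {-1, 1}; among the integer gridlines, it crosses the y-axis at y ∈ {-1, 1}.
These observations pin down the coefficients.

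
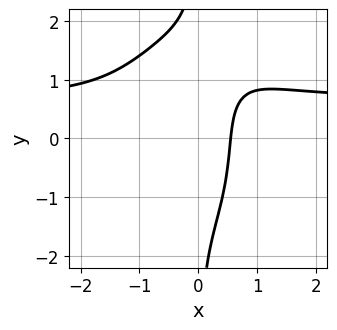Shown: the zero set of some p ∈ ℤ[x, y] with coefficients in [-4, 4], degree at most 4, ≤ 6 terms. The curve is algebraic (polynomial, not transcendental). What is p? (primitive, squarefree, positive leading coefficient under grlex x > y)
3*x^3*y + x*y^3 - 2*x^3 - 3*x + 2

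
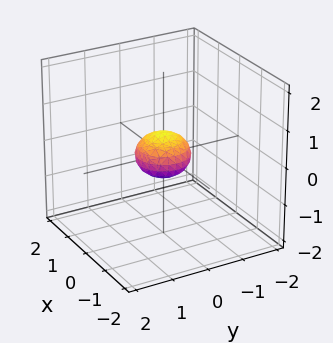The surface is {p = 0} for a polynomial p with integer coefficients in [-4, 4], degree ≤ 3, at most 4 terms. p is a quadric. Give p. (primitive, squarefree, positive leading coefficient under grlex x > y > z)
1. deg p = 2. A closed, bounded, convex surface; a quadric.
2. Symmetries: the z-axis is an axis of rotation, so x and y enter only as x² + y²; the z ↦ −z reflection is a symmetry, so z appears only in even powers.
3. Reading off the gridlines: a circular section at z = 0 has radius between 0 and 1.
4. Matching integer coefficients to the picture gives p.

2*x^2 + 2*y^2 + 3*z^2 - 1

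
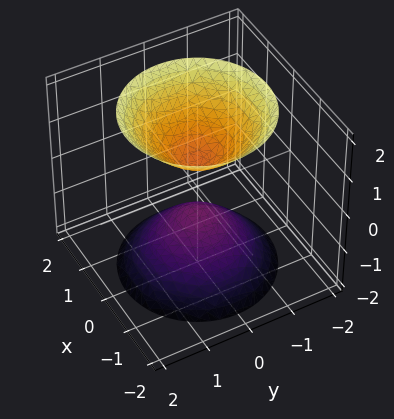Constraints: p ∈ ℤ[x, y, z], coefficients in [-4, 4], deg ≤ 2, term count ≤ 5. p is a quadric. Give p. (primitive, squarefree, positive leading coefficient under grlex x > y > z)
1. The picture has 2 separate pieces.
2. The degree is 2 — two separate bowl-shaped sheets opening away from each other; a quadric.
3. Symmetries: rotational symmetry about the z-axis ⇒ p depends on x, y only through x² + y²; it's symmetric under z → −z, forcing even powers of z.
4. Checking where it meets the axes: the surface avoids every integer x-axis point in the box; a circular section at z = -1 has radius between 0 and 1; no y-intercept at any integer in the box.
5. Solving for integer coefficients yields p as stated.

3*x^2 + 3*y^2 - 2*z^2 + 1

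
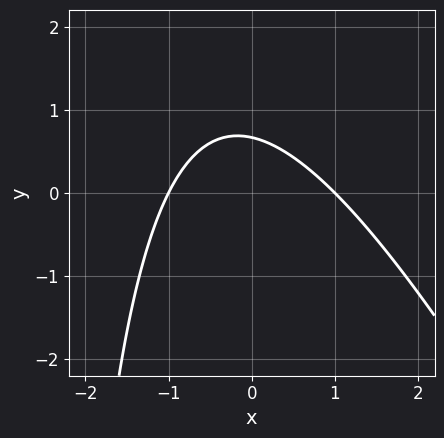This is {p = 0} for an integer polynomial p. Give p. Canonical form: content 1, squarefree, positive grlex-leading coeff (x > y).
2*x^2 + x*y + 3*y - 2

(a) Degree: no degree-1 curve has this shape, so deg p = 2.
(b) From the visible intercepts: the x-axis gridline crossings are at x ∈ {-1, 1}.
(c) Assembling these constraints gives the stated polynomial.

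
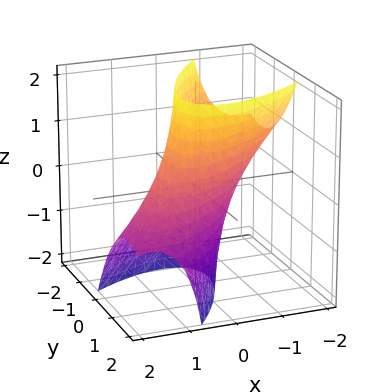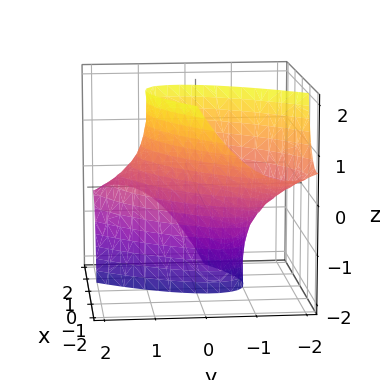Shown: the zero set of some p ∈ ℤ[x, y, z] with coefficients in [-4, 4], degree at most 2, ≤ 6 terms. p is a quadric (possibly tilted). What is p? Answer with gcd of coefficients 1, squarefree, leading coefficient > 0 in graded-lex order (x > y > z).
(a) The degree is 2 — a generic line meets the surface in up to 2 points.
(b) Reading off the gridlines: it misses every integer gridline on the z-axis; among the integer gridlines, it crosses the y-axis at y ∈ {-1, 1}; among the integer gridlines, it crosses the x-axis at x ∈ {-1, 1}.
(c) Solving for integer coefficients yields p as stated.

2*x^2 - 3*x*y + 2*x*z + 2*y^2 - 2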